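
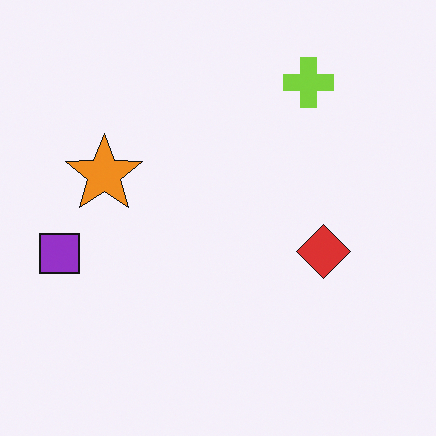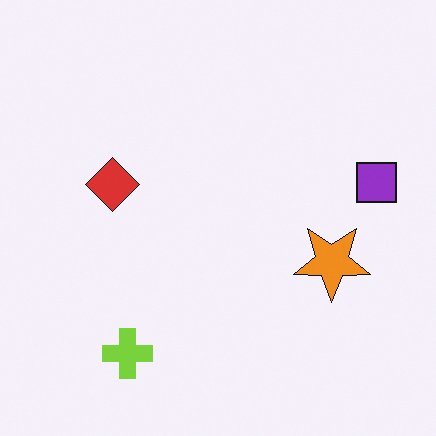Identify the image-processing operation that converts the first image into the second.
This is the original image rotated 180°.

The lime cross sits in the top-right of the first image and the bottom-left of the second — consistent with a whole-image 180° rotation.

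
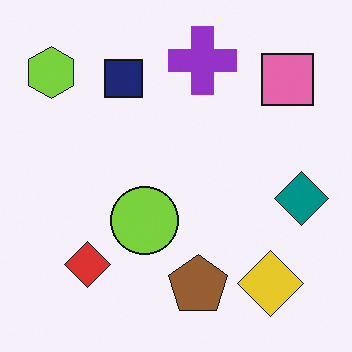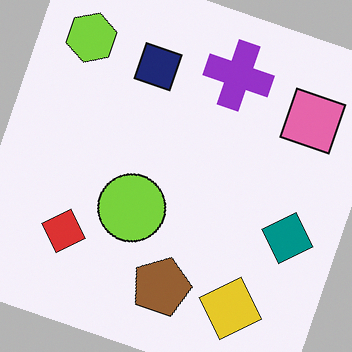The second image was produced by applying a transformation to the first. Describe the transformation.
It was rotated clockwise by a clearly visible amount.

Every shape is tilted by the same angle and the image corners show triangular fill wedges — a whole-image rotation by a non-right angle.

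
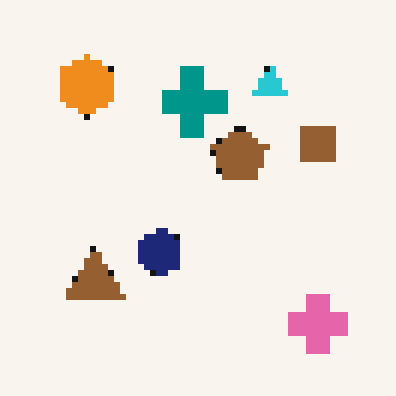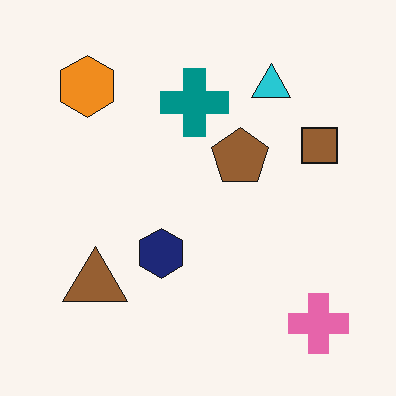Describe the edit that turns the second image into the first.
The transformation is: moderately pixelated.

Shapes are reduced to large square blocks; fine edges and outlines are lost — a downscale-then-upscale (mosaic) effect.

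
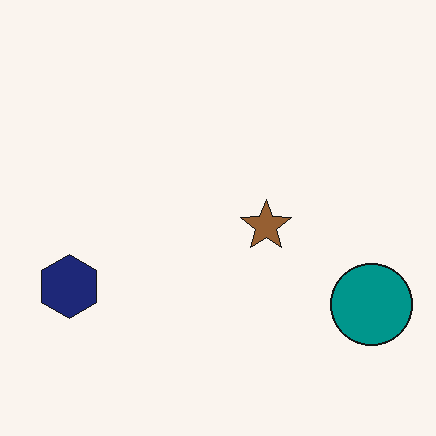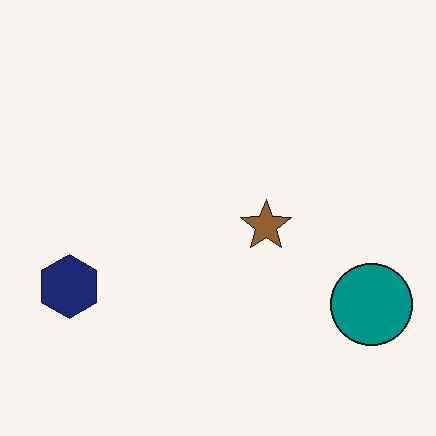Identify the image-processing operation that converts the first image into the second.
It was JPEG-compressed with visible artifacts.

Blocky 8×8 compression artifacts appear around shape edges and the flat background shows ringing — characteristic JPEG degradation.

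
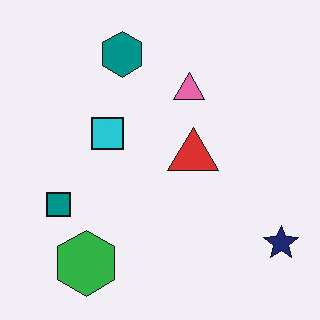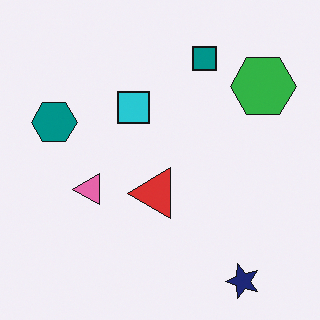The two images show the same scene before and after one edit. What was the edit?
The image was transposed (reflected across the top-left ↔ bottom-right diagonal).

Shapes have swapped their row and column positions — what was in the top-right is now in the bottom-left — a diagonal reflection.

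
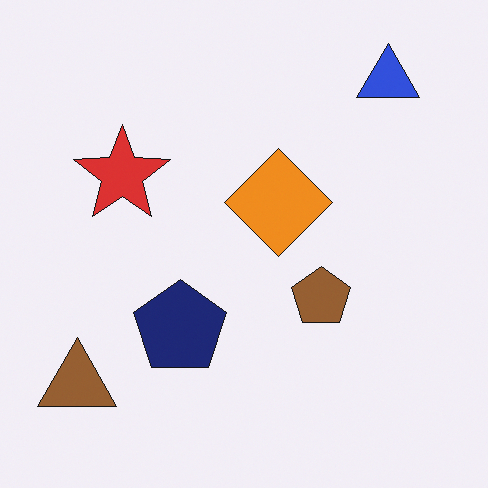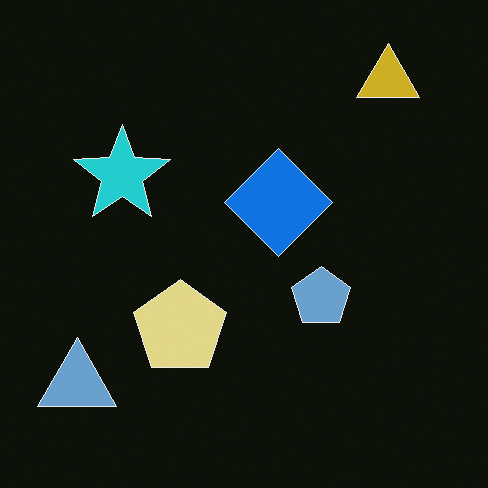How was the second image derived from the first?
This is the original image color-inverted (negative).

The light background has become dark and every shape's color is its complement — a photographic negative.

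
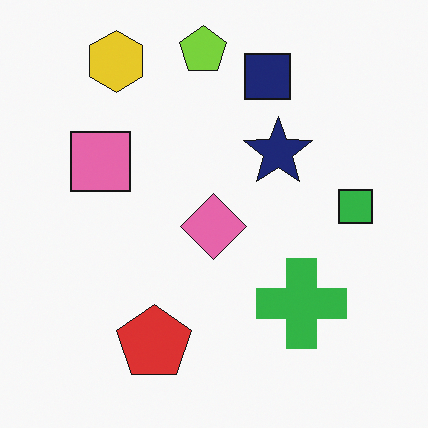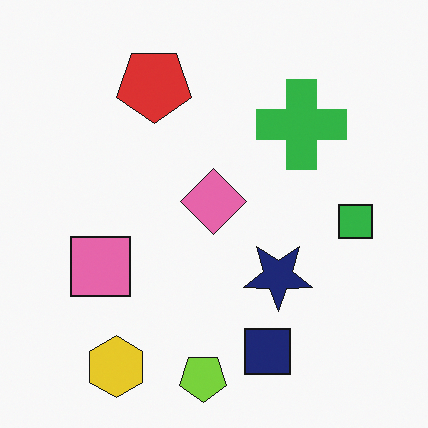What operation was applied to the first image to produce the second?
It was flipped vertically (top ↔ bottom).

The lime pentagon is in the top of the first image and the bottom of the second — shapes on opposite sides of the horizontal midline have swapped in a mirror flip.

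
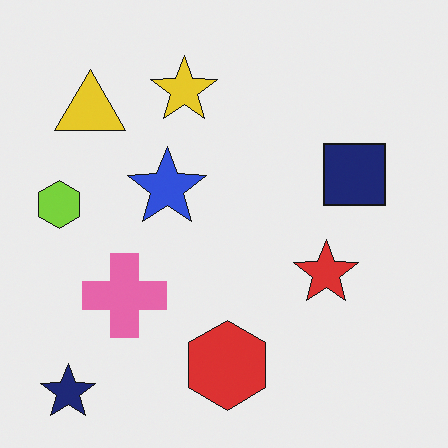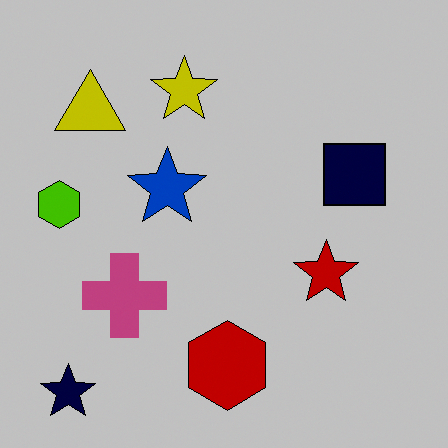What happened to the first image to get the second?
This is the original image heavily posterized to just a handful of flat colors.

Each flat color has snapped to a coarser quantized level — most visibly, the near-white background has dropped to a flat grey.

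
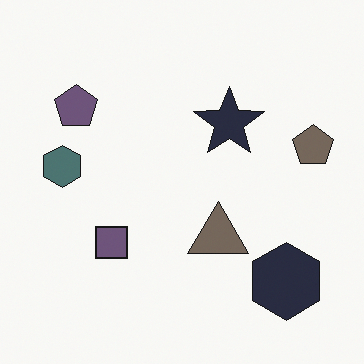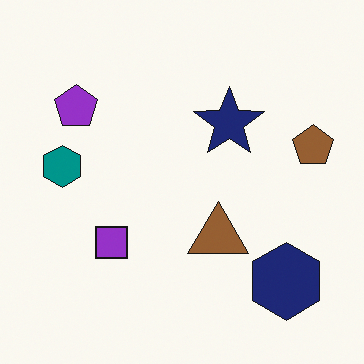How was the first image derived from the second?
The image was made much more muted (saturation change).

All colors are more muted and greyish — a global saturation change.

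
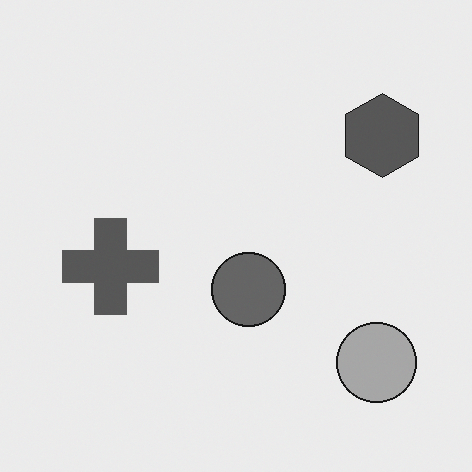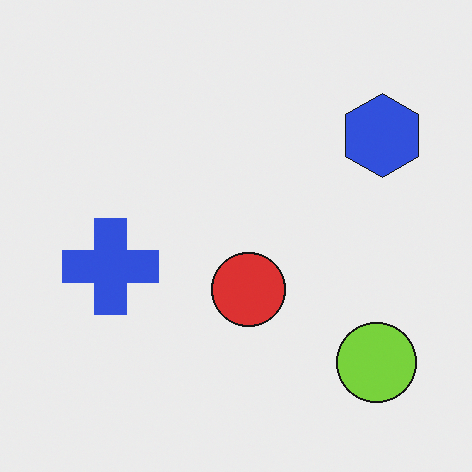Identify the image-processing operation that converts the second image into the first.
The transformation is: converted to grayscale.

All color is removed — every shape is now a shade of grey.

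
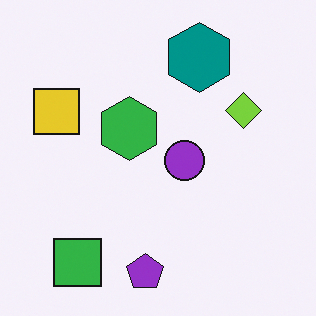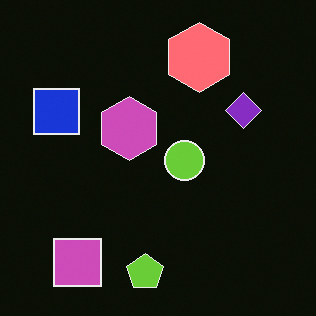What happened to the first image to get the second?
Color-inverted (negative).

The light background has become dark and every shape's color is its complement — a photographic negative.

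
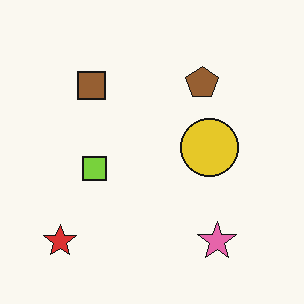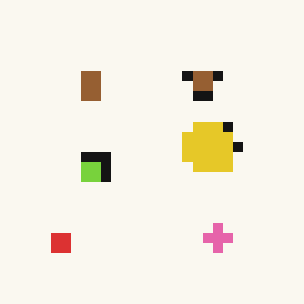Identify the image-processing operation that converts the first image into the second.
The second image is the first coarsely pixelated.

Shapes are reduced to large square blocks; fine edges and outlines are lost — a downscale-then-upscale (mosaic) effect.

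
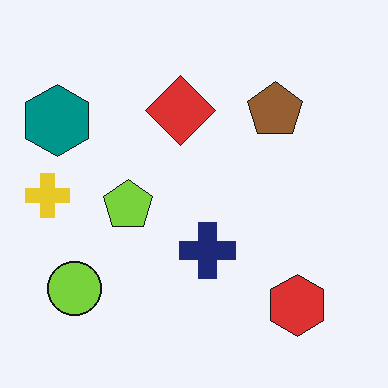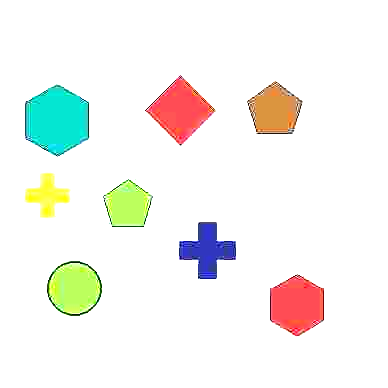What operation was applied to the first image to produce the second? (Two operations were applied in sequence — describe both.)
Degraded with heavy JPEG compression, then brightened a lot.

Blocky 8×8 compression artifacts appear around shape edges and the flat background shows ringing — characteristic JPEG degradation. Every pixel — background and shapes alike — is uniformly brightened.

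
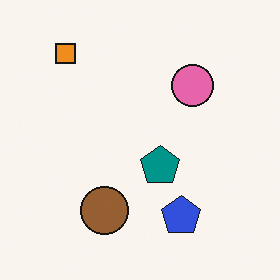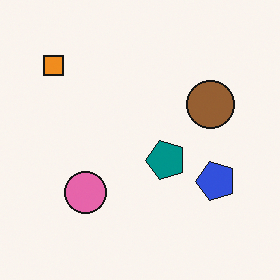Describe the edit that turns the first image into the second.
It was transposed (reflected across the top-left ↔ bottom-right diagonal).

Shapes have swapped their row and column positions — what was in the top-right is now in the bottom-left — a diagonal reflection.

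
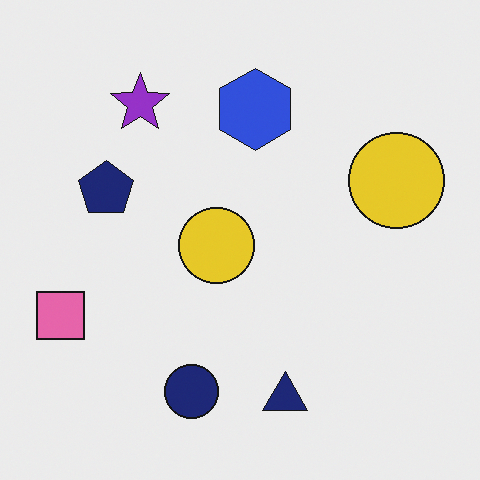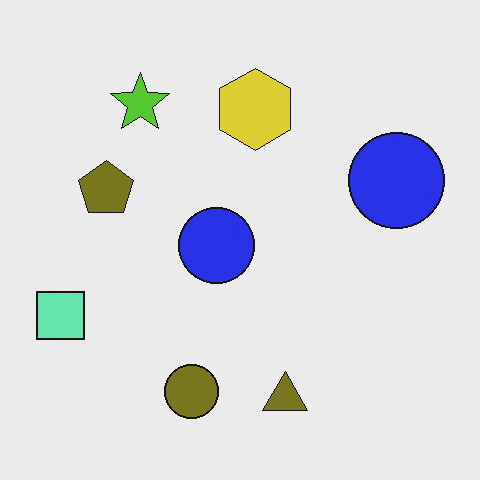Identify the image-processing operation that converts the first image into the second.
Hue-shifted by a large amount.

Every shape's color has rotated by the same amount around the hue wheel — a uniform hue shift.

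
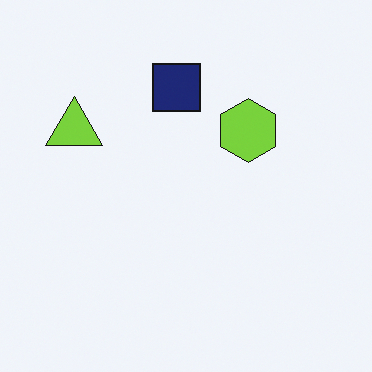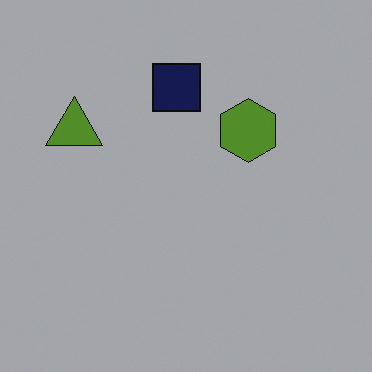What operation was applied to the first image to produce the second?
Substantially darkened.

Every pixel — background and shapes alike — is uniformly darkened.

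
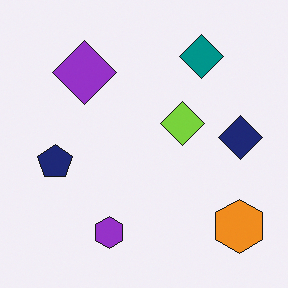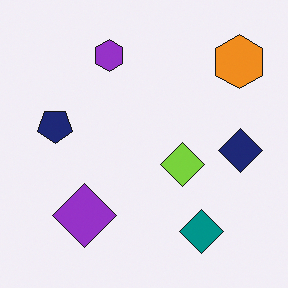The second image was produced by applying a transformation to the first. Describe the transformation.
The second image is the first flipped vertically (top ↔ bottom).

The teal diamond is in the top-right of the first image and the bottom-right of the second — shapes on opposite sides of the horizontal midline have swapped in a mirror flip.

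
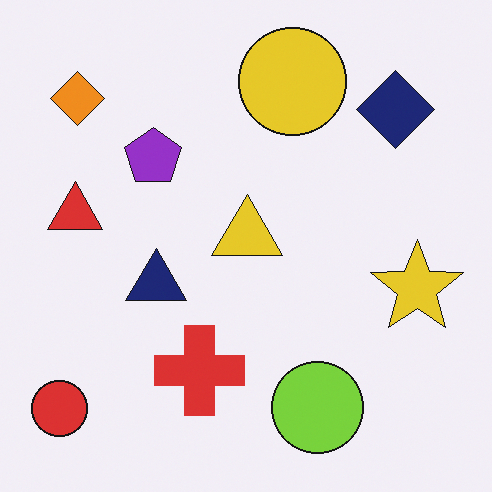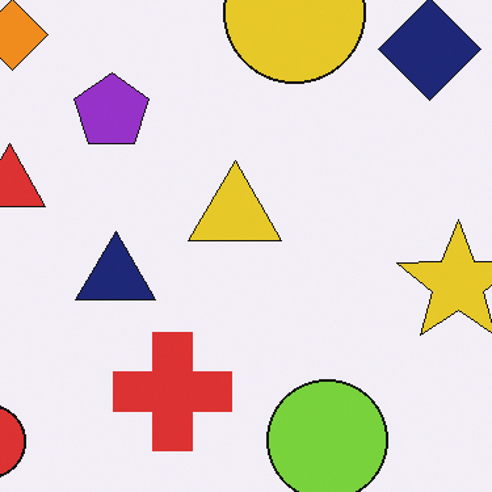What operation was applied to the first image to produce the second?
The transformation is: cropped slightly and scaled back up.

The visible shapes are larger and the field of view is narrower; shapes near the original edges may be partly or wholly outside the frame — a crop-and-rescale.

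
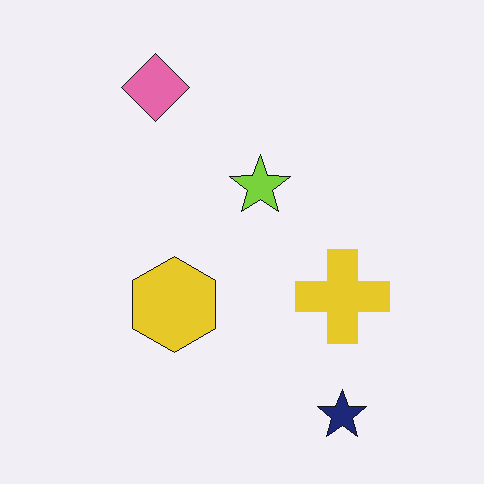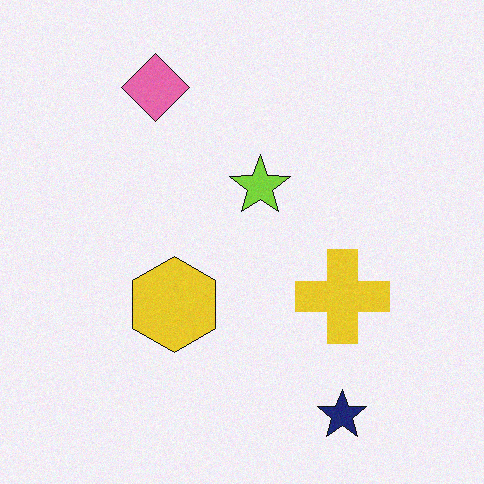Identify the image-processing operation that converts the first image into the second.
This is the original image degraded with a light layer of grain.

Random speckle covers the whole image, including the flat background.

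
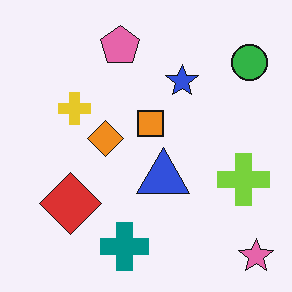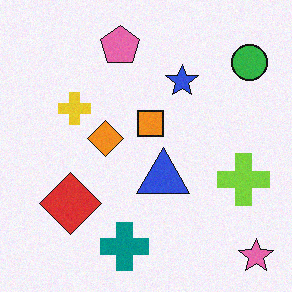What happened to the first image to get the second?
This is the original image degraded with subtle gaussian noise.

Random speckle covers the whole image, including the flat background.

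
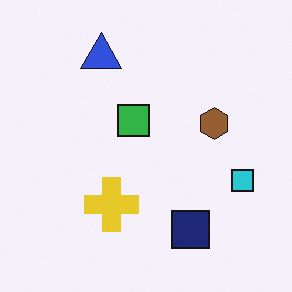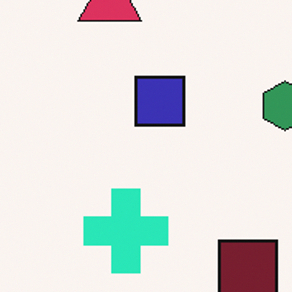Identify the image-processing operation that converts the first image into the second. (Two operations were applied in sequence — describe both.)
Hue-shifted through roughly a third of the color wheel, then cropped slightly and scaled back up.

Every shape's color has rotated by the same amount around the hue wheel — a uniform hue shift. The visible shapes are larger and the field of view is narrower; shapes near the original edges may be partly or wholly outside the frame — a crop-and-rescale.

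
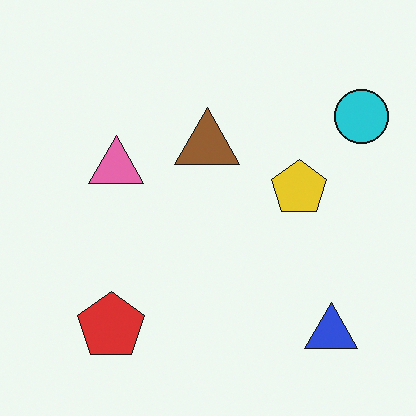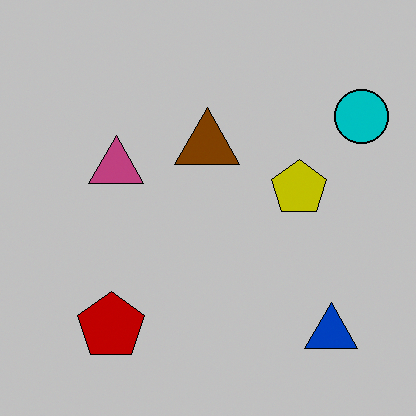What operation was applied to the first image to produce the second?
This is the original image heavily posterized to just a handful of flat colors.

Each flat color has snapped to a coarser quantized level — most visibly, the near-white background has dropped to a flat grey.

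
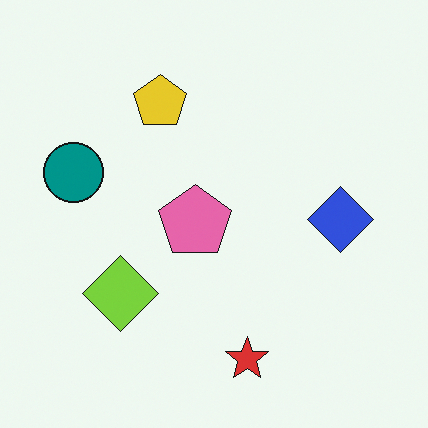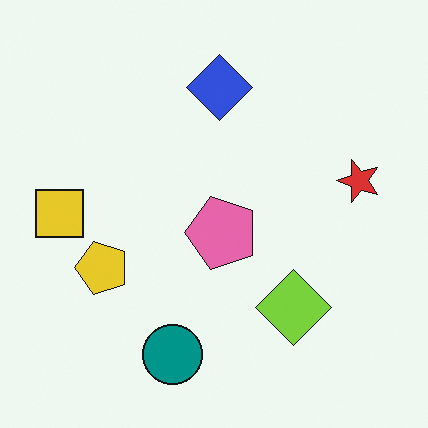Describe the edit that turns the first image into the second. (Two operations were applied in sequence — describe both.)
It was rotated 90° counter-clockwise, then overlaid with an additional yellow square.

The red star sits in the bottom of the first image and the right of the second — consistent with a whole-image 90° counter-clockwise rotation. A yellow square appears in the second image that is absent from the first.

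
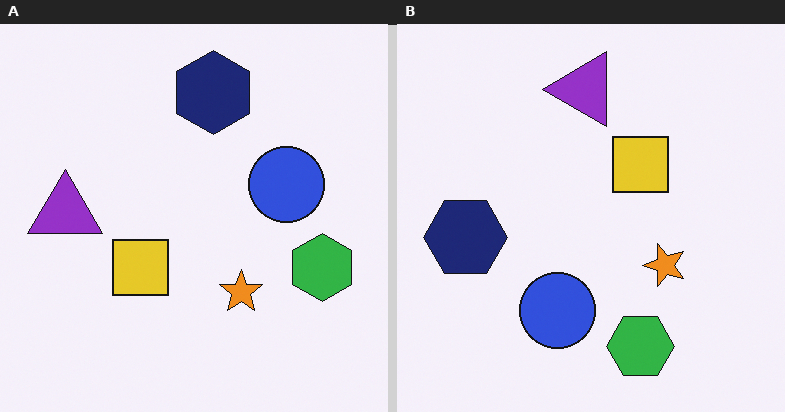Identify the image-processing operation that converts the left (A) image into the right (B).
It was transposed (reflected across the top-left ↔ bottom-right diagonal).

Shapes have swapped their row and column positions — what was in the top-right is now in the bottom-left — a diagonal reflection.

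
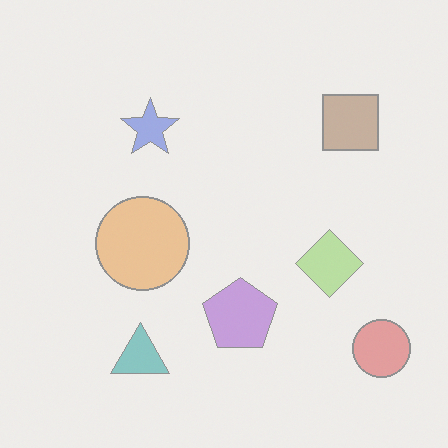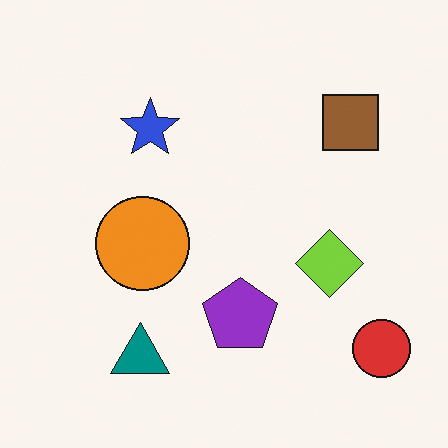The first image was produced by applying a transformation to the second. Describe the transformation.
The image was washed out (contrast reduced).

Tones are pushed toward mid-grey across the whole image — a global contrast change.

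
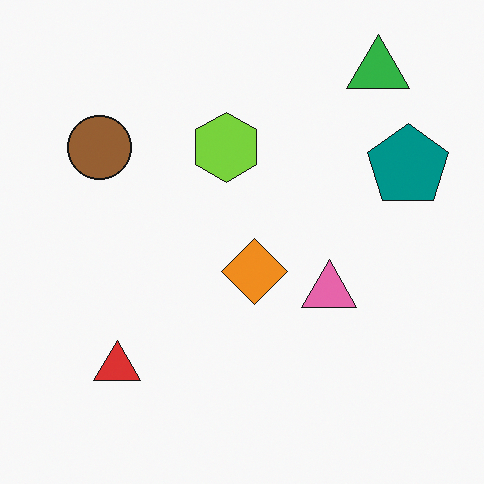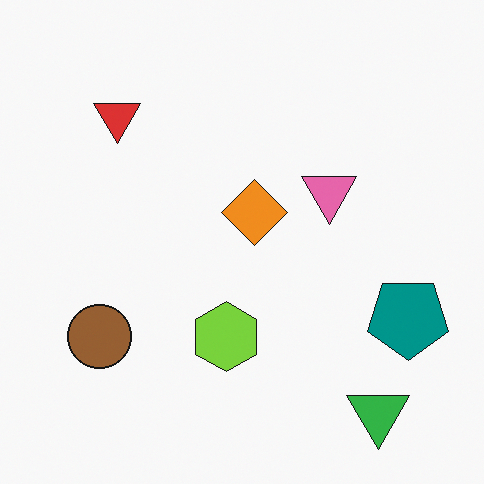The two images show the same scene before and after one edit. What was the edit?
The transformation is: flipped vertically (top ↔ bottom).

The green triangle is in the top-right of the first image and the bottom-right of the second — shapes on opposite sides of the horizontal midline have swapped in a mirror flip.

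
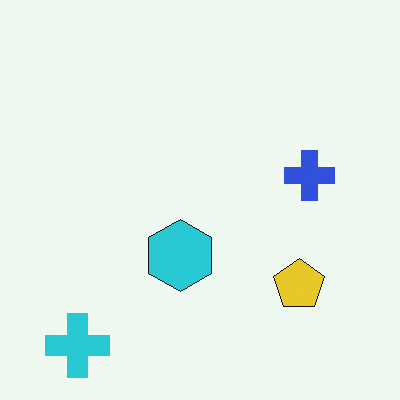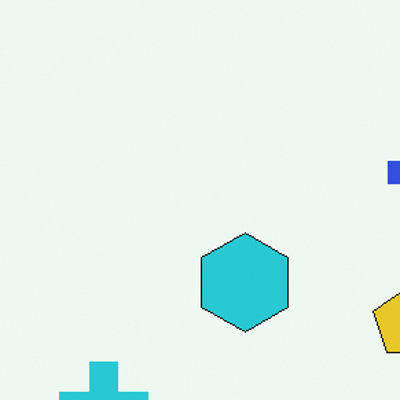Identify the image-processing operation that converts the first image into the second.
The transformation is: cropped slightly and scaled back up.

The visible shapes are larger and the field of view is narrower; shapes near the original edges may be partly or wholly outside the frame — a crop-and-rescale.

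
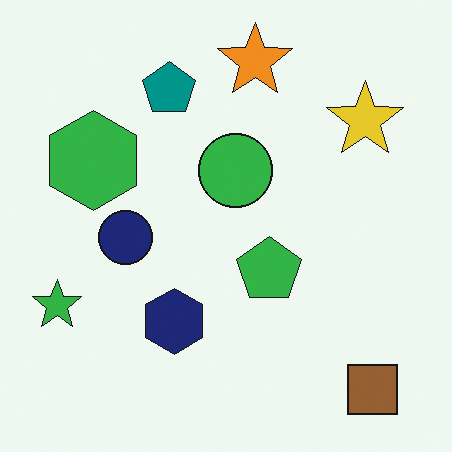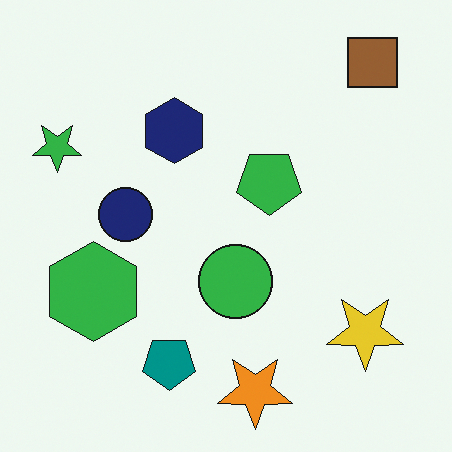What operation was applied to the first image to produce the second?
The transformation is: flipped vertically (top ↔ bottom).

The orange star is in the top of the first image and the bottom of the second — shapes on opposite sides of the horizontal midline have swapped in a mirror flip.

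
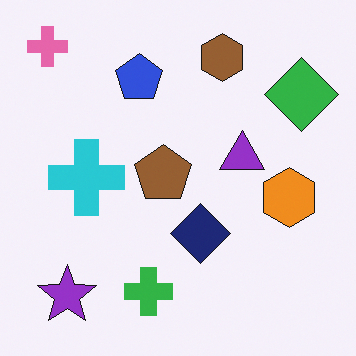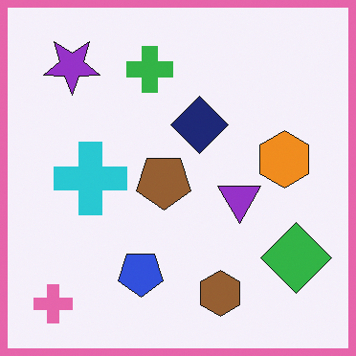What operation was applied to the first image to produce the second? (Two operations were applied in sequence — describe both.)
Flipped vertically (top ↔ bottom), then framed with a pink border.

The pink cross is in the top-left of the first image and the bottom-left of the second — shapes on opposite sides of the horizontal midline have swapped in a mirror flip. A solid pink frame runs around the edge of the second image, with the content slightly shrunk inside it.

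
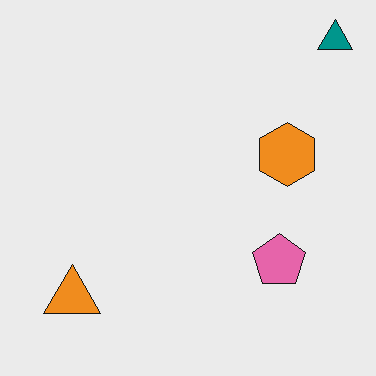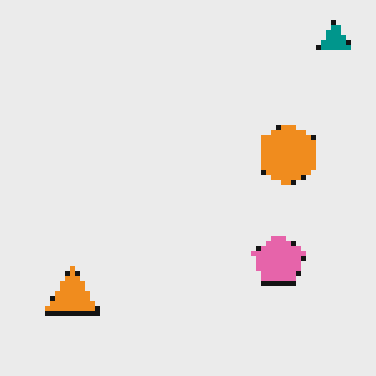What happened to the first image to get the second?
The second image is the first lightly pixelated (a mild mosaic effect).

Shapes are reduced to large square blocks; fine edges and outlines are lost — a downscale-then-upscale (mosaic) effect.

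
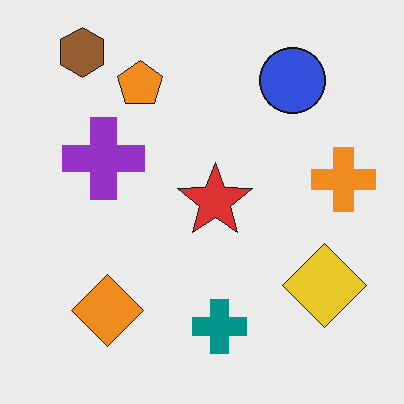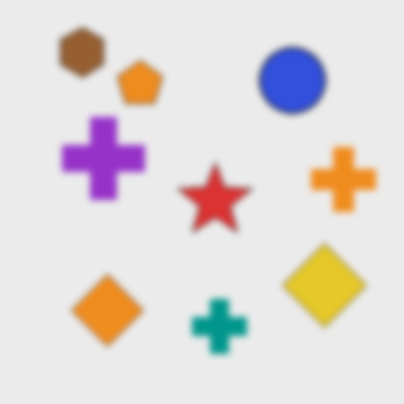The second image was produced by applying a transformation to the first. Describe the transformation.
Noticeably gaussian-blurred.

Shape edges and outlines are uniformly softened across the whole image.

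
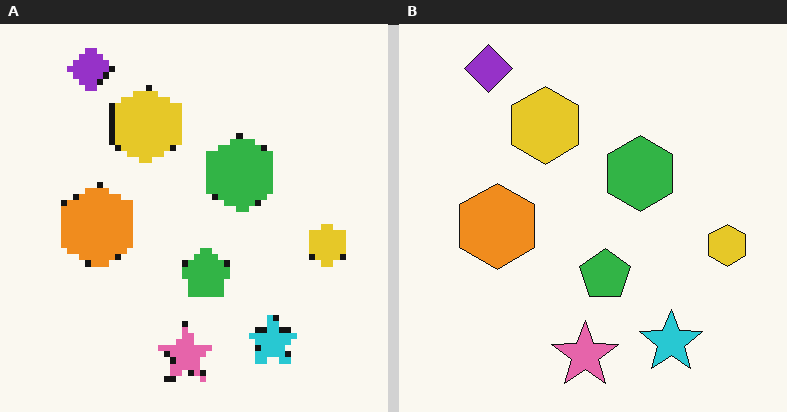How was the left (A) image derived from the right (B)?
This is the original image pixelated into visible square blocks.

Shapes are reduced to large square blocks; fine edges and outlines are lost — a downscale-then-upscale (mosaic) effect.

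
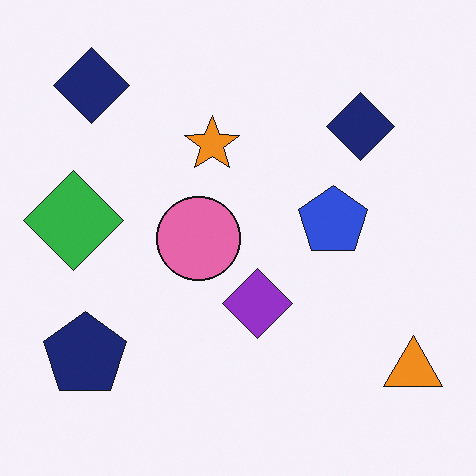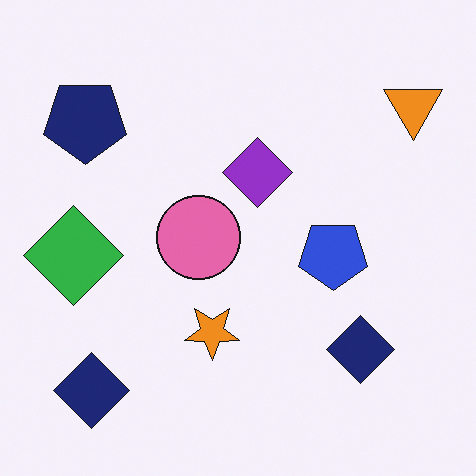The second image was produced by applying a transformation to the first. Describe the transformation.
It was flipped vertically (top ↔ bottom).

The orange triangle is in the bottom-right of the first image and the top-right of the second — shapes on opposite sides of the horizontal midline have swapped in a mirror flip.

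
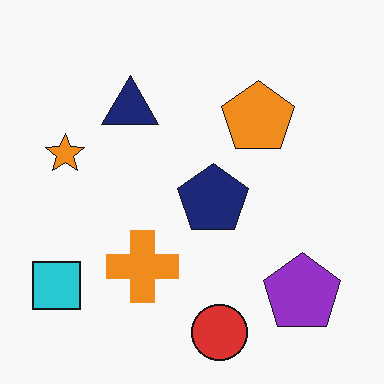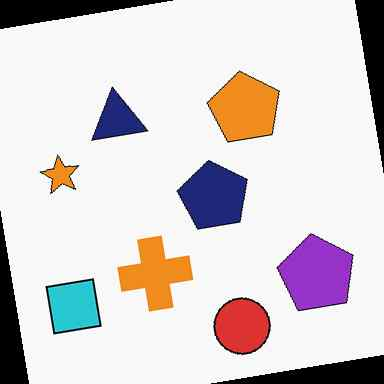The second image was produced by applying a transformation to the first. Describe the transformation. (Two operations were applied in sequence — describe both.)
The transformation is: rotated counter-clockwise by a small amount, then JPEG-compressed with visible artifacts.

Every shape is tilted by the same angle and the image corners show triangular fill wedges — a whole-image rotation by a non-right angle. Blocky 8×8 compression artifacts appear around shape edges and the flat background shows ringing — characteristic JPEG degradation.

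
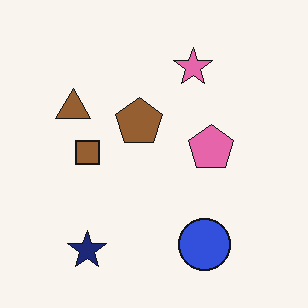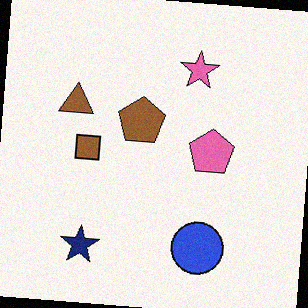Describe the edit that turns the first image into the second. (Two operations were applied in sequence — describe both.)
It was rotated clockwise by a few degrees, then degraded with subtle gaussian noise.

Every shape is tilted by the same angle and the image corners show triangular fill wedges — a whole-image rotation by a non-right angle. Random speckle covers the whole image, including the flat background.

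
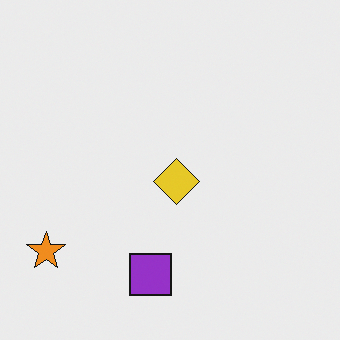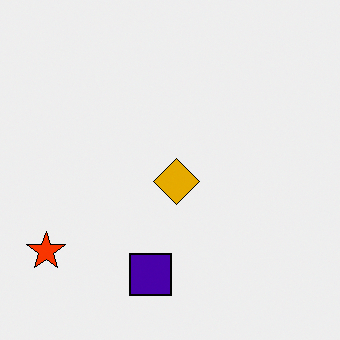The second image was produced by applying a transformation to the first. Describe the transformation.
The transformation is: boosted in contrast.

Tones are pushed away from mid-grey across the whole image — a global contrast change.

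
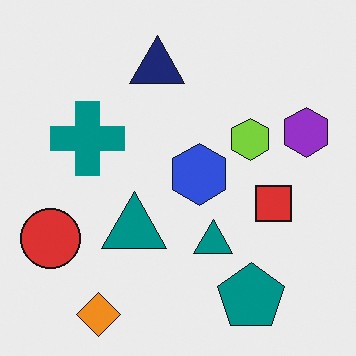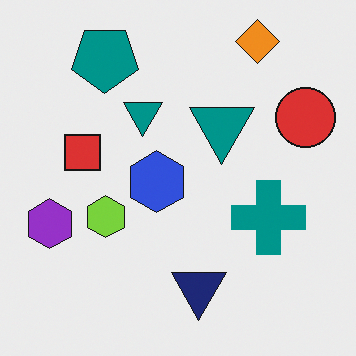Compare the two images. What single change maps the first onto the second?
The second image is the first rotated 180°.

The orange diamond sits in the bottom-left of the first image and the top-right of the second — consistent with a whole-image 180° rotation.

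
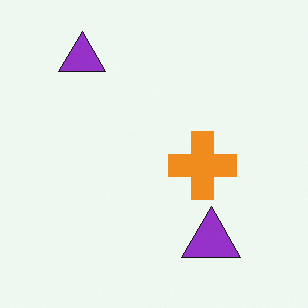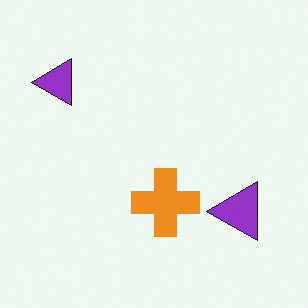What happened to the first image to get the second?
It was transposed (reflected across the top-left ↔ bottom-right diagonal).

Shapes have swapped their row and column positions — what was in the top-right is now in the bottom-left — a diagonal reflection.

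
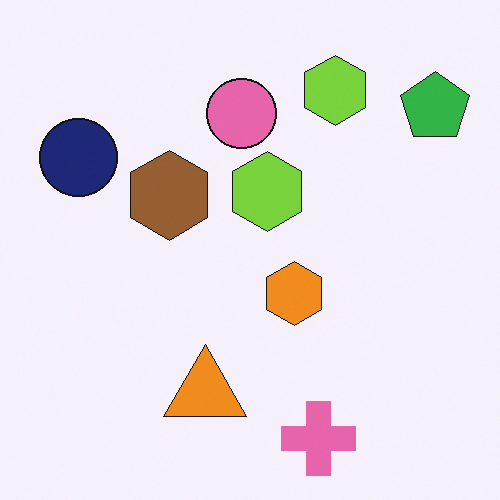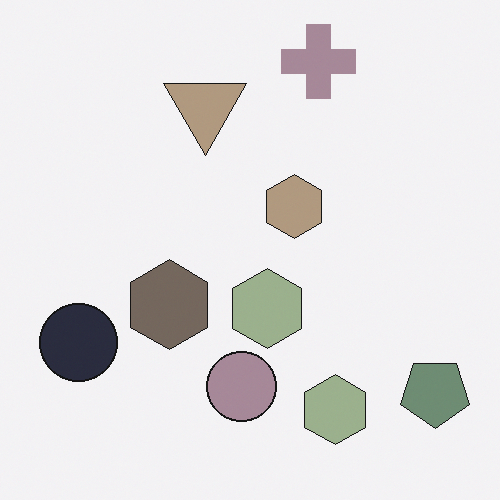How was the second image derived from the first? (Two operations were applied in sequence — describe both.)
This is the original image heavily desaturated, then flipped vertically (top ↔ bottom).

All colors are more muted and greyish — a global saturation change. The pink cross is in the bottom of the first image and the top of the second — shapes on opposite sides of the horizontal midline have swapped in a mirror flip.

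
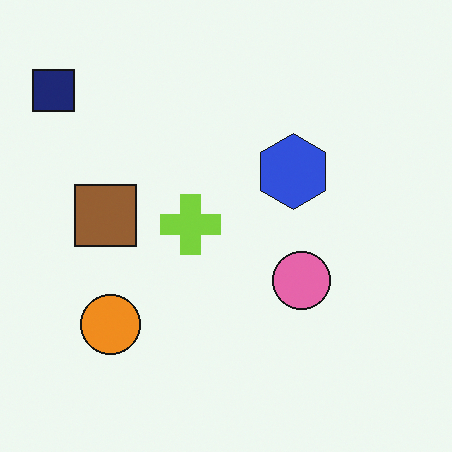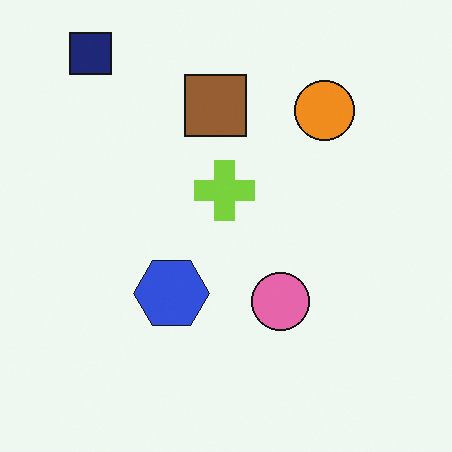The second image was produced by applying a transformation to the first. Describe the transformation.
The transformation is: transposed (reflected across the top-left ↔ bottom-right diagonal).

Shapes have swapped their row and column positions — what was in the top-right is now in the bottom-left — a diagonal reflection.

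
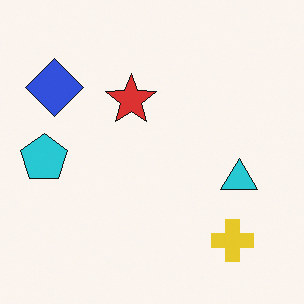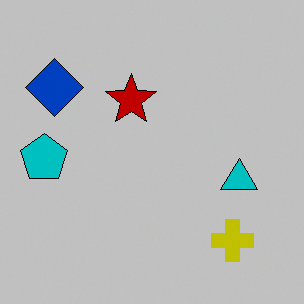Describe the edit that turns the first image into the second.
It was heavily posterized to just a handful of flat colors.

Each flat color has snapped to a coarser quantized level — most visibly, the near-white background has dropped to a flat grey.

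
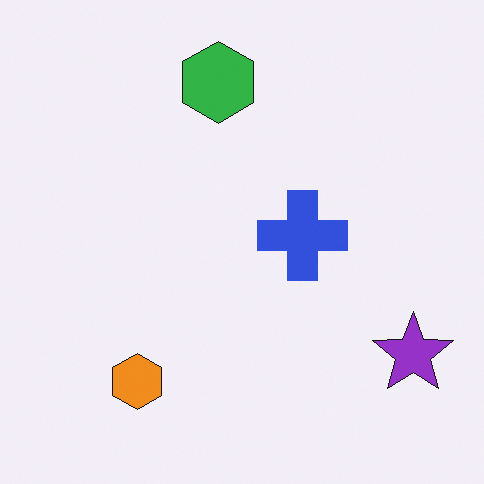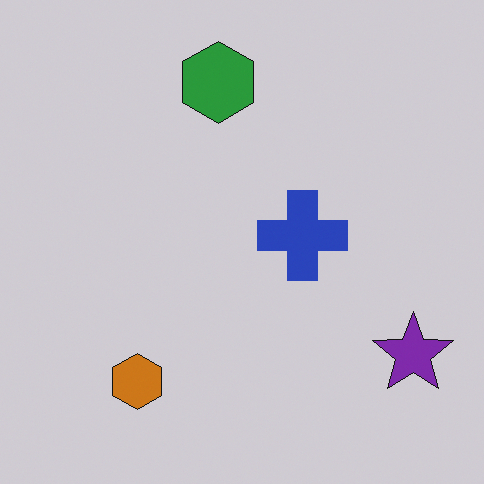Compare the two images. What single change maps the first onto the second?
It was darkened a little.

Every pixel — background and shapes alike — is uniformly darkened.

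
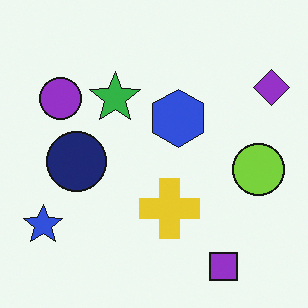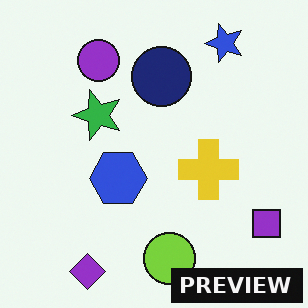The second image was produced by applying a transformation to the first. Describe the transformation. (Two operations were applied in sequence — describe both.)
The second image is the first transposed (reflected across the top-left ↔ bottom-right diagonal), then watermarked with the text "PREVIEW" in the lower-right corner.

Shapes have swapped their row and column positions — what was in the top-right is now in the bottom-left — a diagonal reflection. A dark label reading "PREVIEW" appears in the lower-right corner.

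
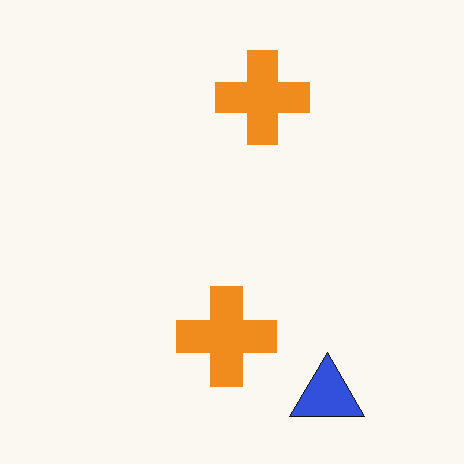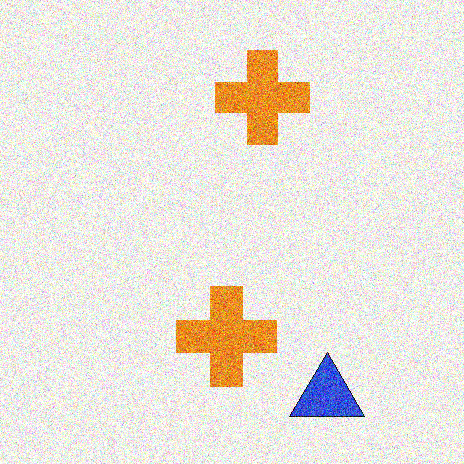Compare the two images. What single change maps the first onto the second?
The image was degraded with heavy additive noise.

Random speckle covers the whole image, including the flat background.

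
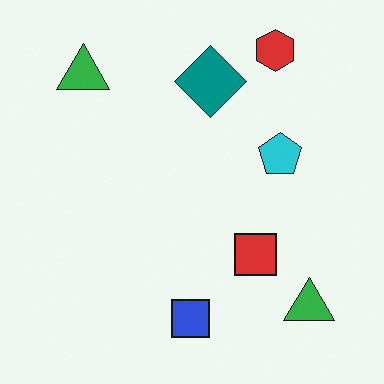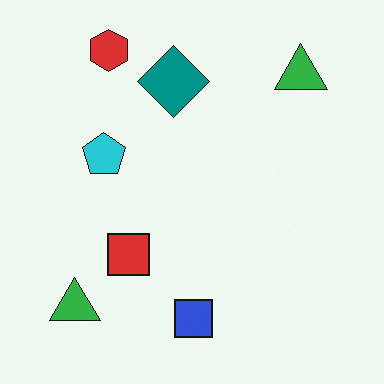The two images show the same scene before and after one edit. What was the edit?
Flipped horizontally (left ↔ right).

The cyan pentagon is in the right of the first image and the left of the second — shapes on opposite sides of the vertical midline have swapped in a mirror flip.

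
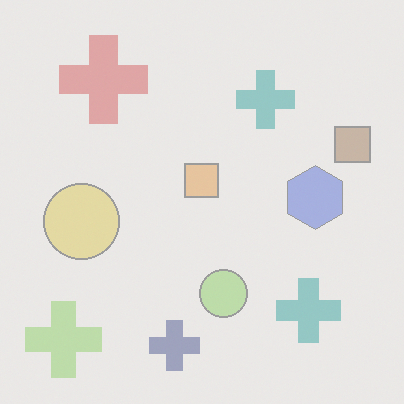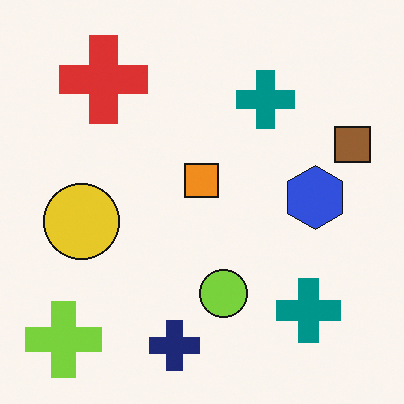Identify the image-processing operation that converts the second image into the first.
It was washed out (contrast reduced).

Tones are pushed toward mid-grey across the whole image — a global contrast change.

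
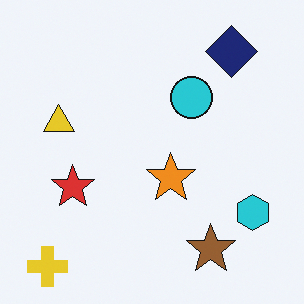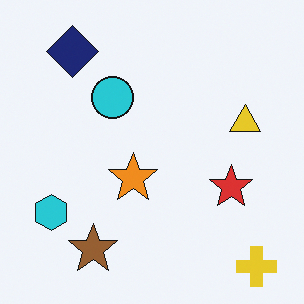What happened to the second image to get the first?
The first image is the second flipped horizontally (left ↔ right).

The yellow cross is in the bottom-right of the second image and the bottom-left of the first — shapes on opposite sides of the vertical midline have swapped in a mirror flip.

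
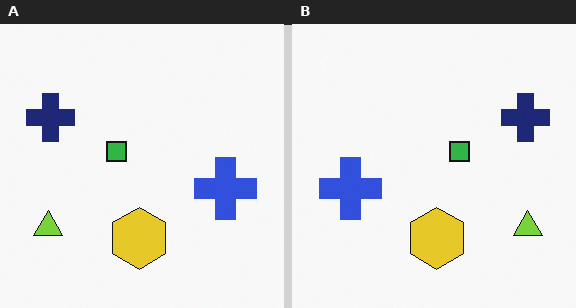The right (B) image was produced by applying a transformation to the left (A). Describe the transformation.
Flipped horizontally (left ↔ right).

The lime triangle is in the bottom-left of the left (A) image and the bottom-right of the right (B) — shapes on opposite sides of the vertical midline have swapped in a mirror flip.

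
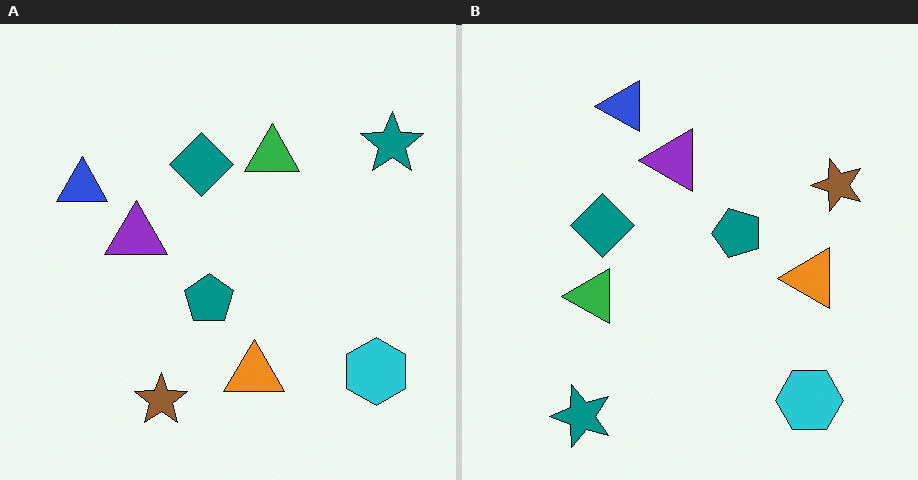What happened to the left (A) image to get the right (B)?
It was transposed (reflected across the top-left ↔ bottom-right diagonal).

Shapes have swapped their row and column positions — what was in the top-right is now in the bottom-left — a diagonal reflection.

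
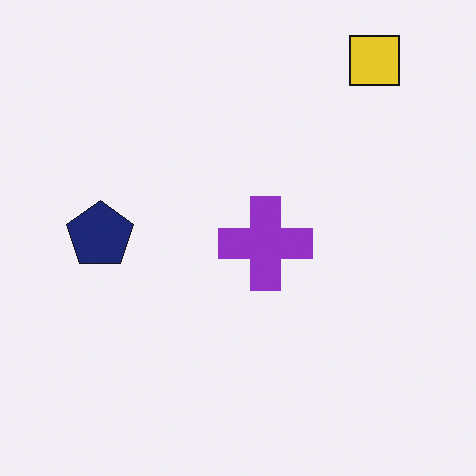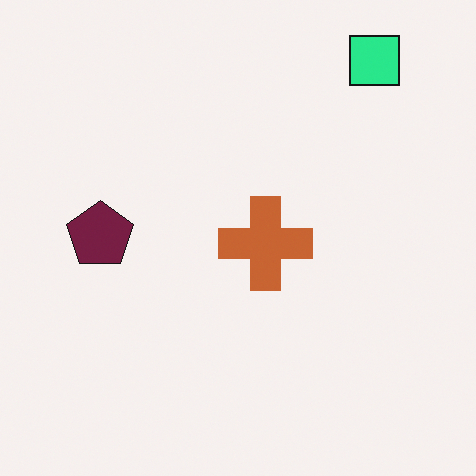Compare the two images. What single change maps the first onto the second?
The transformation is: hue-shifted by a moderate amount.

Every shape's color has rotated by the same amount around the hue wheel — a uniform hue shift.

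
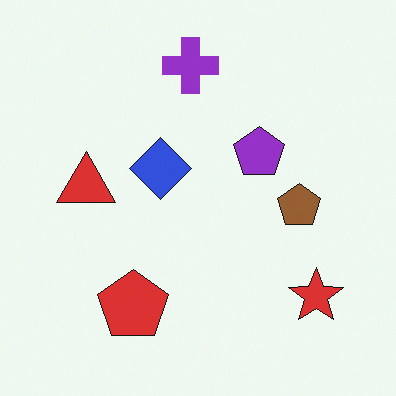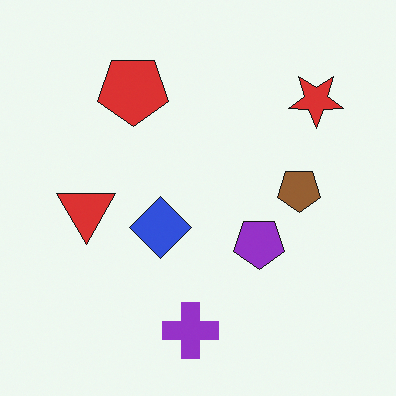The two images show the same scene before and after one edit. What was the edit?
The image was flipped vertically (top ↔ bottom).

The purple cross is in the top of the first image and the bottom of the second — shapes on opposite sides of the horizontal midline have swapped in a mirror flip.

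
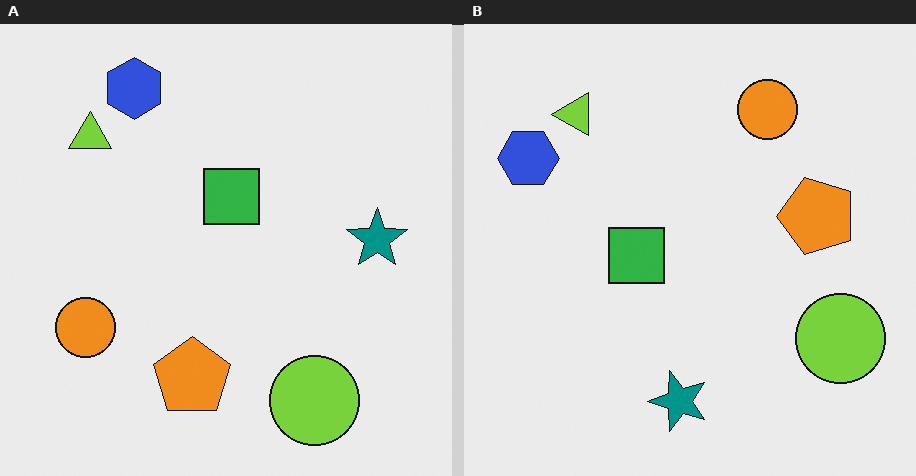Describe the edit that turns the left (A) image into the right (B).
It was transposed (reflected across the top-left ↔ bottom-right diagonal).

Shapes have swapped their row and column positions — what was in the top-right is now in the bottom-left — a diagonal reflection.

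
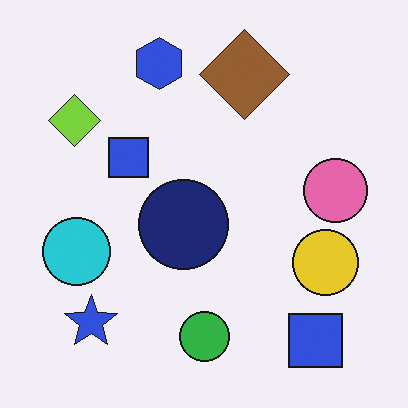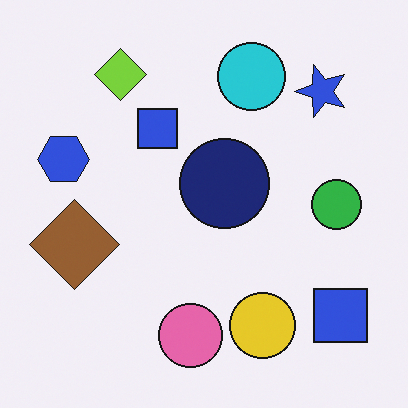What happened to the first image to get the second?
Transposed (reflected across the top-left ↔ bottom-right diagonal).

Shapes have swapped their row and column positions — what was in the top-right is now in the bottom-left — a diagonal reflection.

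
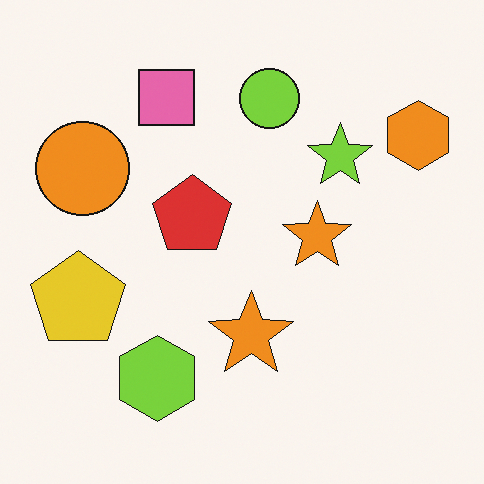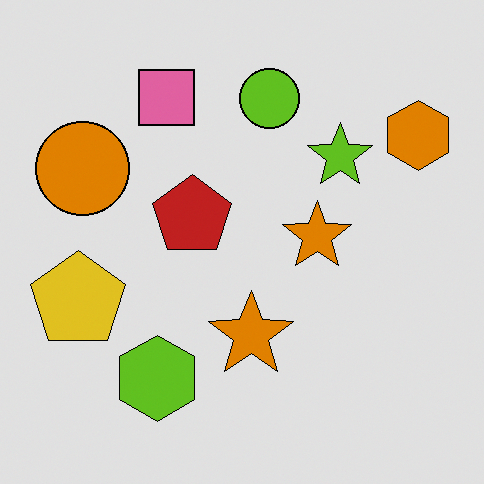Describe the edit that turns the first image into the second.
Moderately posterized.

Each flat color has snapped to a coarser quantized level — most visibly, the near-white background has dropped to a flat grey.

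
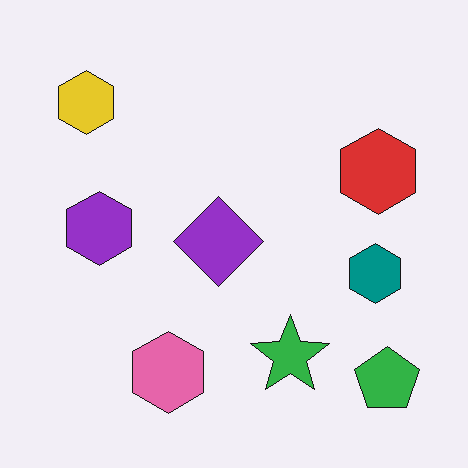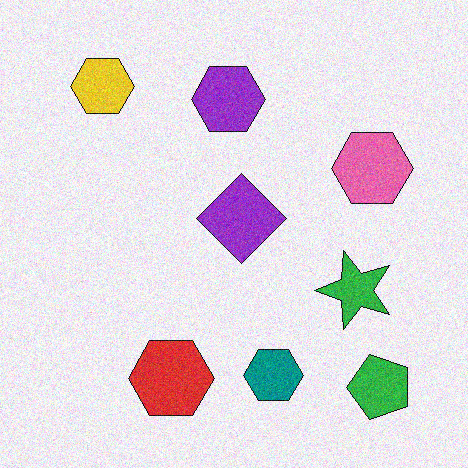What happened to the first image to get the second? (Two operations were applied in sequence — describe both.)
The transformation is: transposed (reflected across the top-left ↔ bottom-right diagonal), then degraded with moderate additive noise.

Shapes have swapped their row and column positions — what was in the top-right is now in the bottom-left — a diagonal reflection. Random speckle covers the whole image, including the flat background.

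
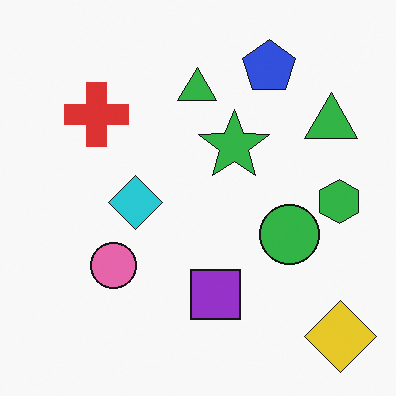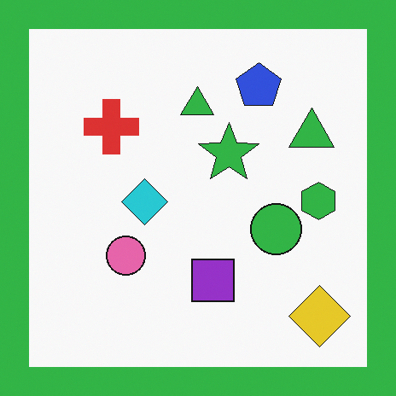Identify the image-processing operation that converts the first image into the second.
The transformation is: framed with a green border.

A solid green frame runs around the edge of the second image, with the content slightly shrunk inside it.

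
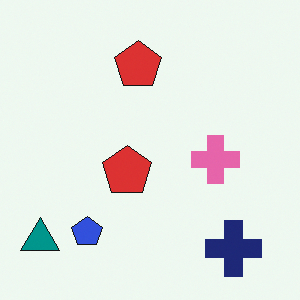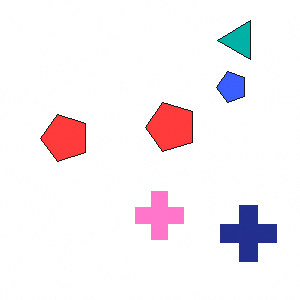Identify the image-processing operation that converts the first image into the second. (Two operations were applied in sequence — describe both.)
The second image is the first slightly brightened, then transposed (reflected across the top-left ↔ bottom-right diagonal).

Every pixel — background and shapes alike — is uniformly brightened. Shapes have swapped their row and column positions — what was in the top-right is now in the bottom-left — a diagonal reflection.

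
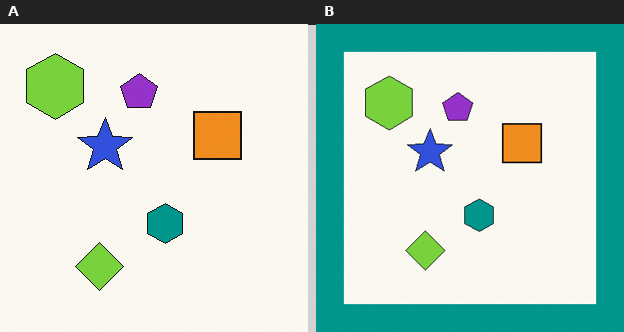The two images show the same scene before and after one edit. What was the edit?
The image was framed with a teal border.

A solid teal frame runs around the edge of the right (B) image, with the content slightly shrunk inside it.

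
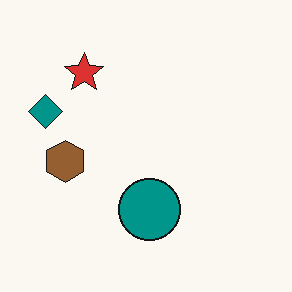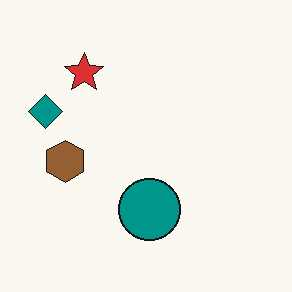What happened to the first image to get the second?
This is the original image given moderate JPEG compression.

Blocky 8×8 compression artifacts appear around shape edges and the flat background shows ringing — characteristic JPEG degradation.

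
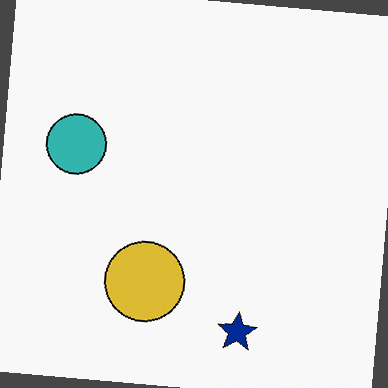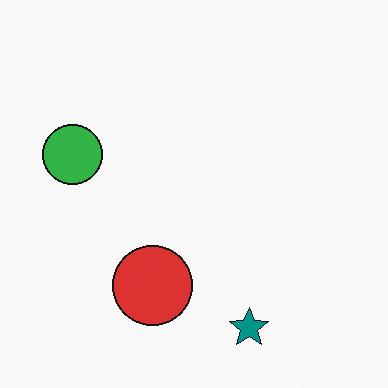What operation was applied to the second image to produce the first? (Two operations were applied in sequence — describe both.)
The first image is the second rotated clockwise by a small amount, then hue-shifted slightly.

Every shape is tilted by the same angle and the image corners show triangular fill wedges — a whole-image rotation by a non-right angle. Every shape's color has rotated by the same amount around the hue wheel — a uniform hue shift.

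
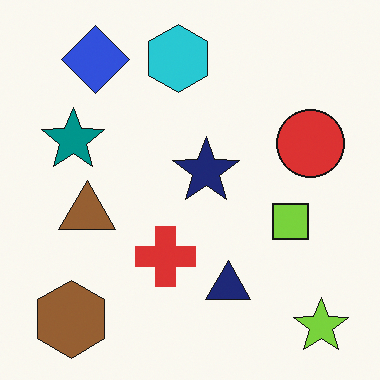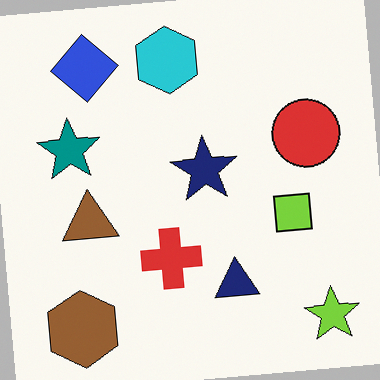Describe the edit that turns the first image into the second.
It was rotated counter-clockwise by a small amount.

Every shape is tilted by the same angle and the image corners show triangular fill wedges — a whole-image rotation by a non-right angle.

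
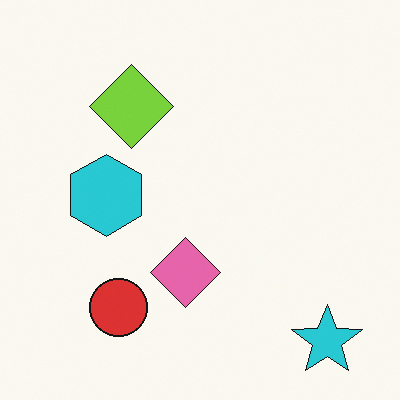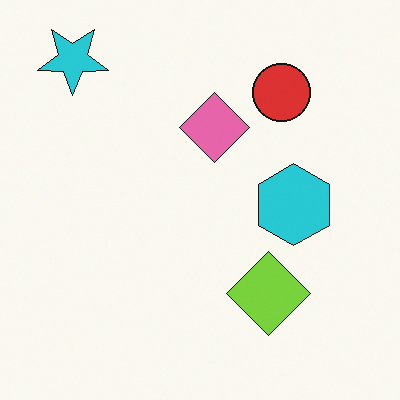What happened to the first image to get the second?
The second image is the first rotated 180°.

The cyan star sits in the bottom-right of the first image and the top-left of the second — consistent with a whole-image 180° rotation.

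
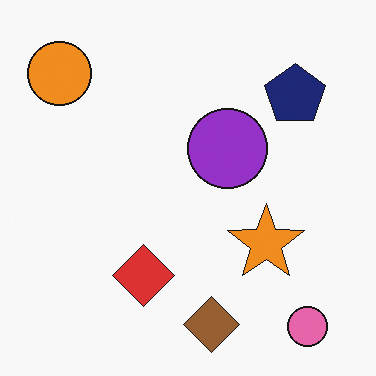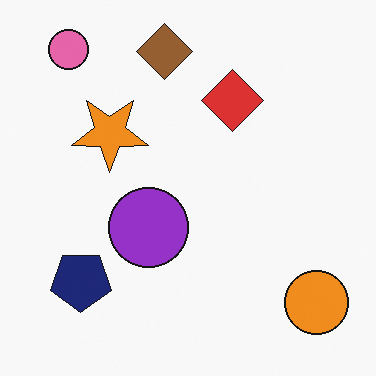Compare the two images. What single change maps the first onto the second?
The second image is the first rotated 180°.

The pink circle sits in the bottom-right of the first image and the top-left of the second — consistent with a whole-image 180° rotation.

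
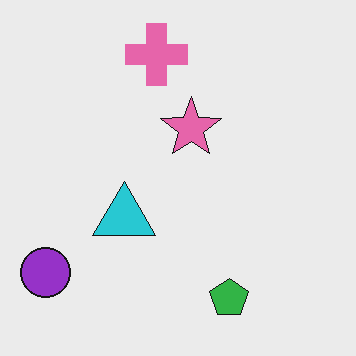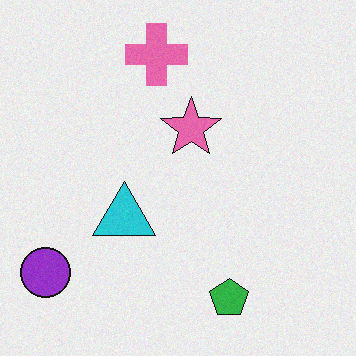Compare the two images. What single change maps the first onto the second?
The image was degraded with light additive noise.

Random speckle covers the whole image, including the flat background.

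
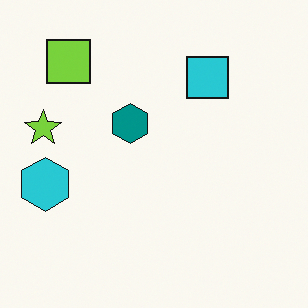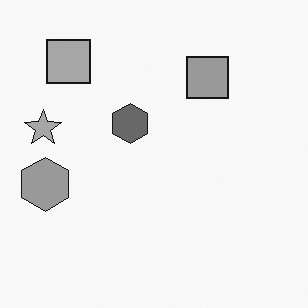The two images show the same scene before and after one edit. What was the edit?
It was converted to grayscale.

All color is removed — every shape is now a shade of grey.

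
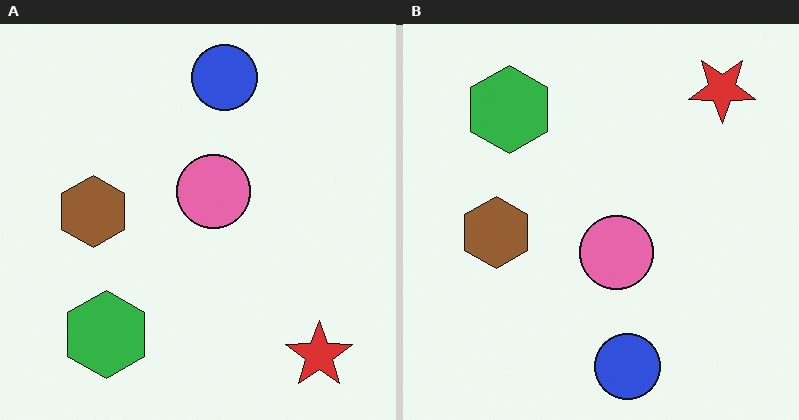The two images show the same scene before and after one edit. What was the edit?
The transformation is: flipped vertically (top ↔ bottom).

The blue circle is in the top of the left (A) image and the bottom of the right (B) — shapes on opposite sides of the horizontal midline have swapped in a mirror flip.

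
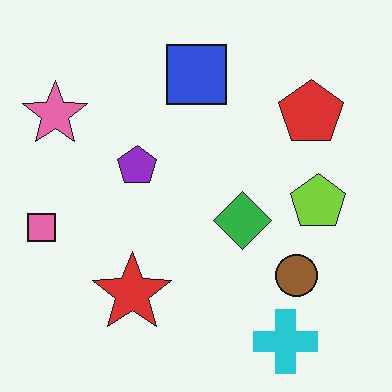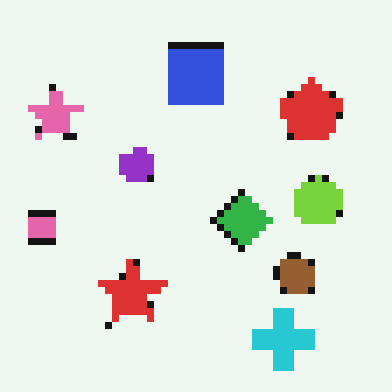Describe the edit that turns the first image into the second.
It was moderately pixelated.

Shapes are reduced to large square blocks; fine edges and outlines are lost — a downscale-then-upscale (mosaic) effect.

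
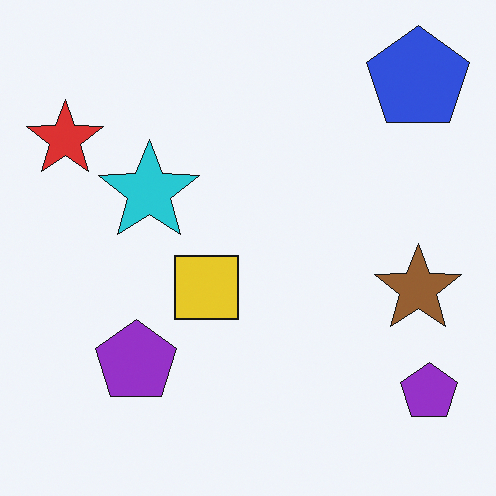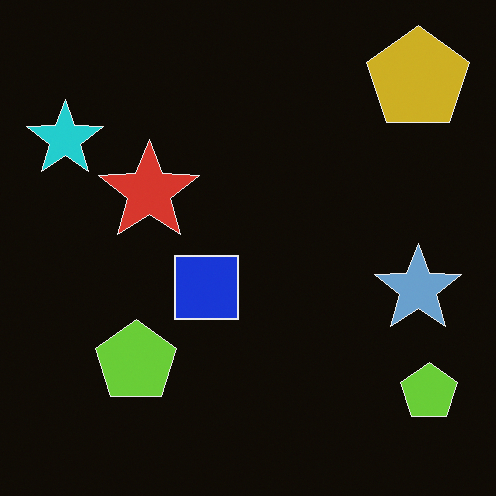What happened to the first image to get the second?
It was color-inverted (negative).

The light background has become dark and every shape's color is its complement — a photographic negative.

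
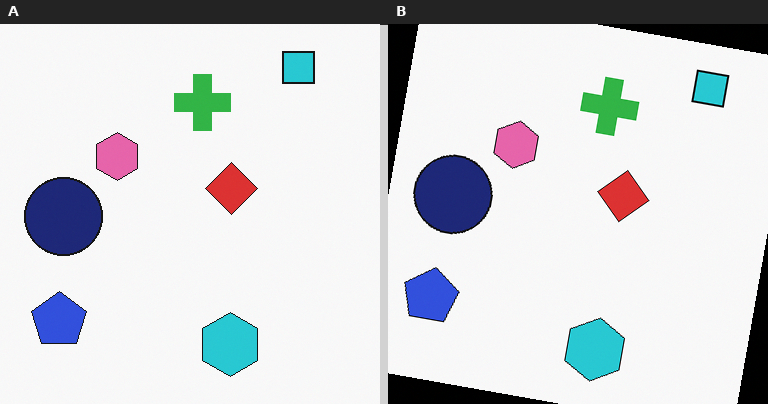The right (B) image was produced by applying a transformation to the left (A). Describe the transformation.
The image was rotated clockwise by a small amount.

Every shape is tilted by the same angle and the image corners show triangular fill wedges — a whole-image rotation by a non-right angle.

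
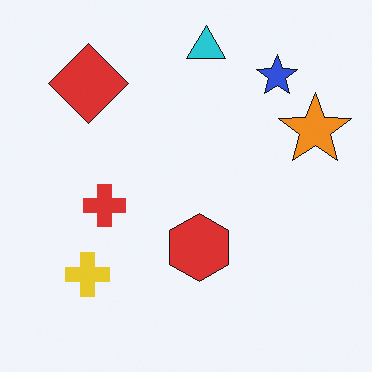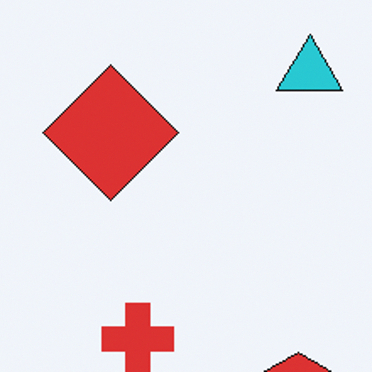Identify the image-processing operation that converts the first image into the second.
The transformation is: cropped tightly and scaled back up.

The visible shapes are larger and the field of view is narrower; shapes near the original edges may be partly or wholly outside the frame — a crop-and-rescale.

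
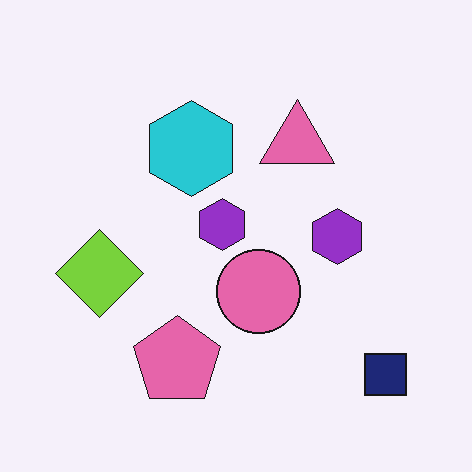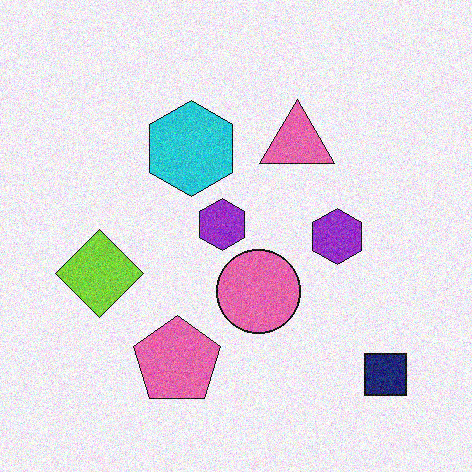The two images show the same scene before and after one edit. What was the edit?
Degraded with visible gaussian noise.

Random speckle covers the whole image, including the flat background.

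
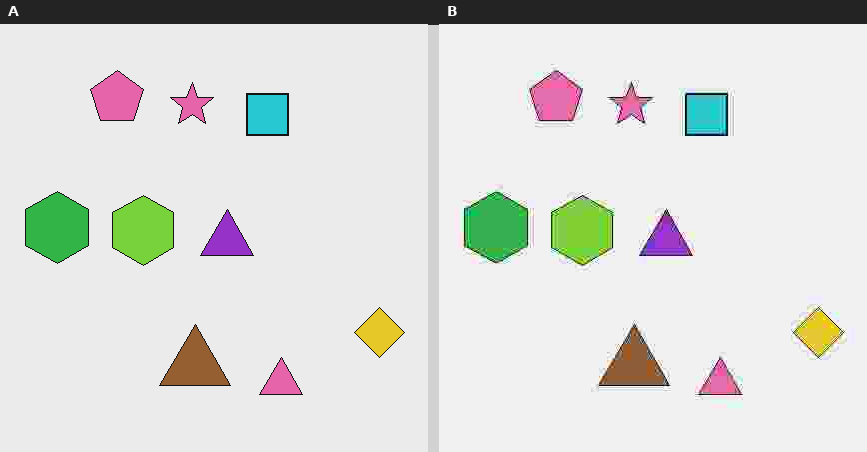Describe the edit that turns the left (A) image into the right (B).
It was heavily JPEG-compressed with obvious blocking artifacts.

Blocky 8×8 compression artifacts appear around shape edges and the flat background shows ringing — characteristic JPEG degradation.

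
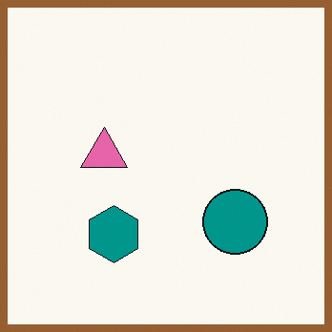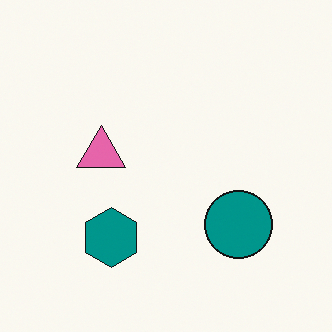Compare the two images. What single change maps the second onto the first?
The transformation is: framed with a brown border.

A solid brown frame runs around the edge of the first image, with the content slightly shrunk inside it.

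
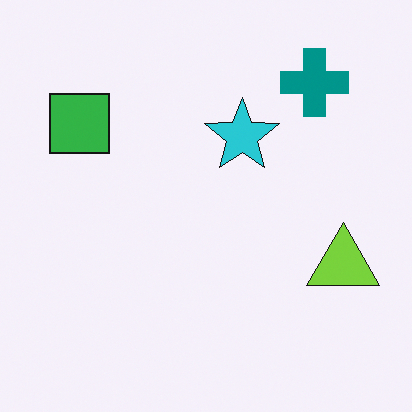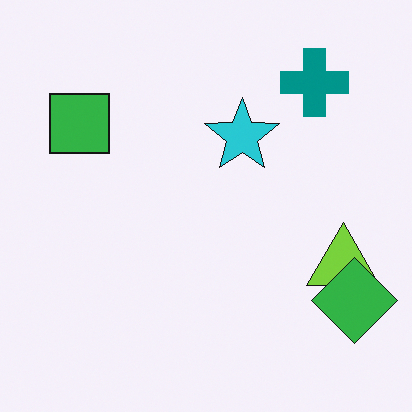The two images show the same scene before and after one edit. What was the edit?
The transformation is: overlaid with an additional green diamond.

A green diamond appears in the second image that is absent from the first.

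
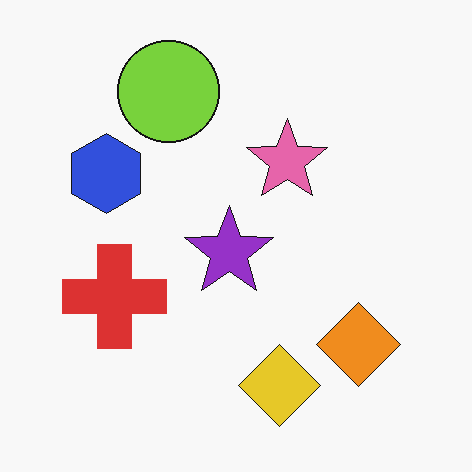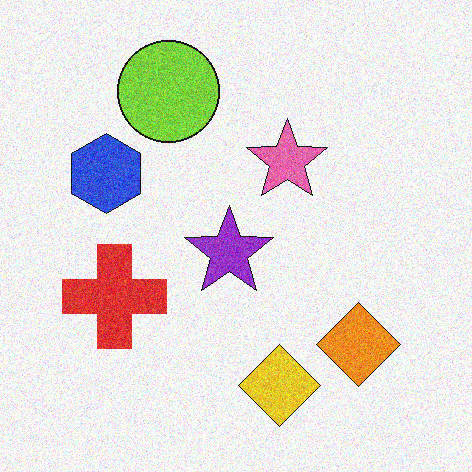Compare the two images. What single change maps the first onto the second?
The transformation is: degraded with visible gaussian noise.

Random speckle covers the whole image, including the flat background.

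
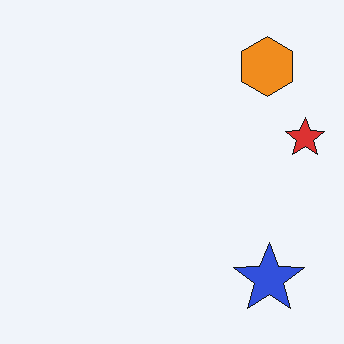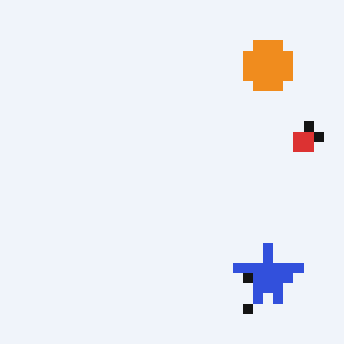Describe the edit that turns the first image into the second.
The image was coarsely pixelated.

Shapes are reduced to large square blocks; fine edges and outlines are lost — a downscale-then-upscale (mosaic) effect.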